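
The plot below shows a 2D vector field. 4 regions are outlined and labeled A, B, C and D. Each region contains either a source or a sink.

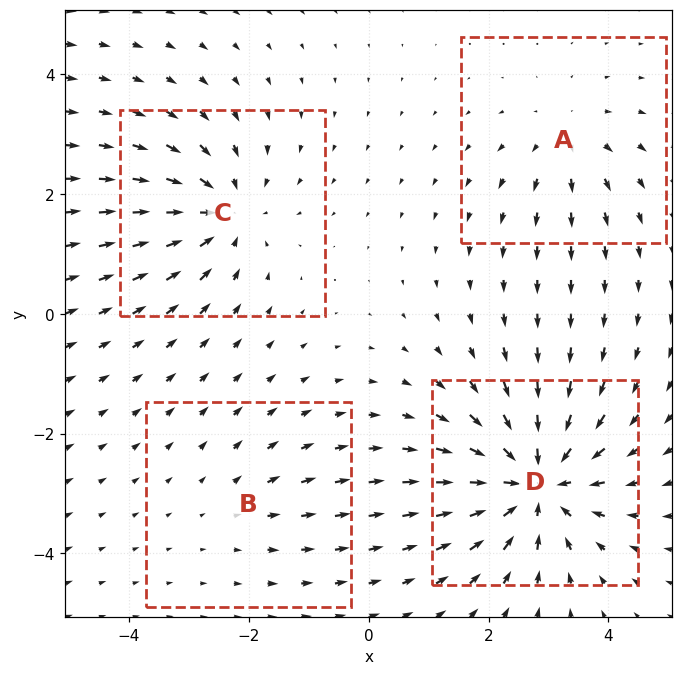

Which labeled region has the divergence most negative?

D

Divergence at each region's feature centre — A: about +3, B: about +2, C: about -5, D: about -8. Region D is most negative.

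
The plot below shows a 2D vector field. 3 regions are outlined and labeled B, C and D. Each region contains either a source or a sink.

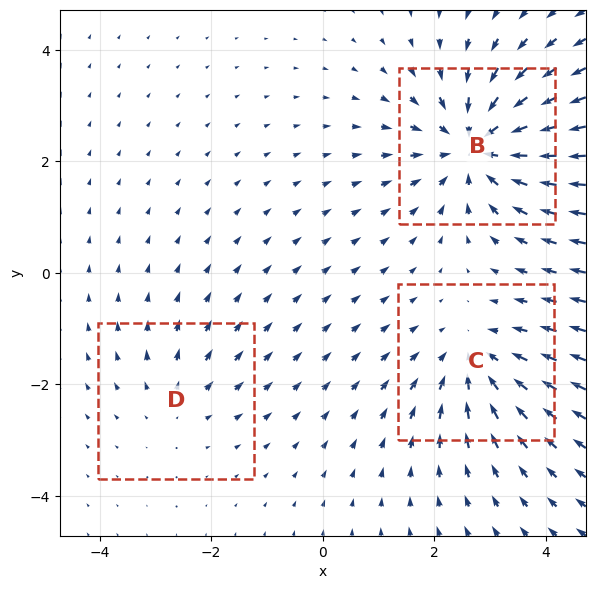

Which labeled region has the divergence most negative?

Divergence at each region's feature centre — B: about -4, C: about -3, D: about +2. Region B is most negative.

B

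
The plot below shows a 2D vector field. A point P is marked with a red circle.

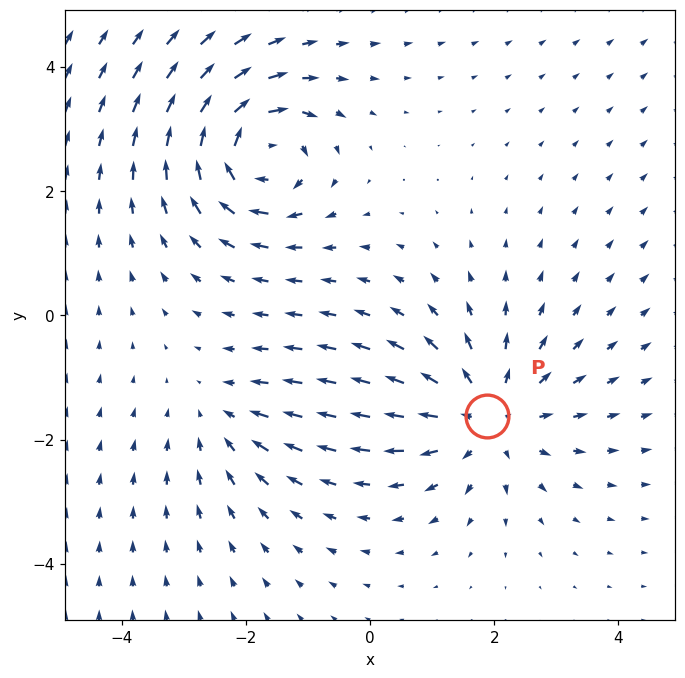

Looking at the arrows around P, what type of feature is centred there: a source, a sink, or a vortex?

At P (1.9, -1.6) the arrows spread outward. Divergence about +4, curl ≈0 — positive divergence with near-zero curl is a source.

source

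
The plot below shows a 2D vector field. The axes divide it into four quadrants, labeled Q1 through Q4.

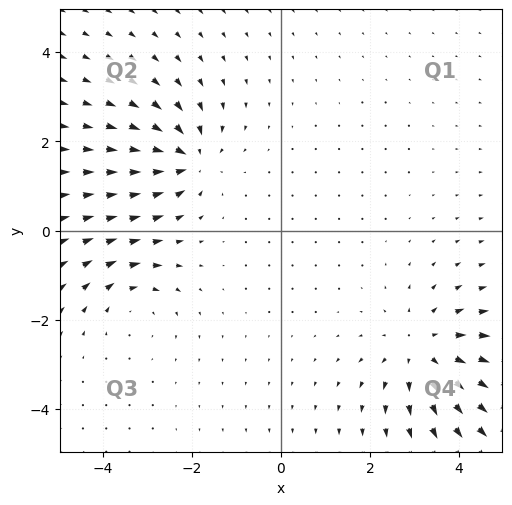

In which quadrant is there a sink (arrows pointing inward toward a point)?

Q2

The sink sits at approximately (-2.1, 1.6), which lies in quadrant Q2. The divergence there is about -5, negative as expected for a sink.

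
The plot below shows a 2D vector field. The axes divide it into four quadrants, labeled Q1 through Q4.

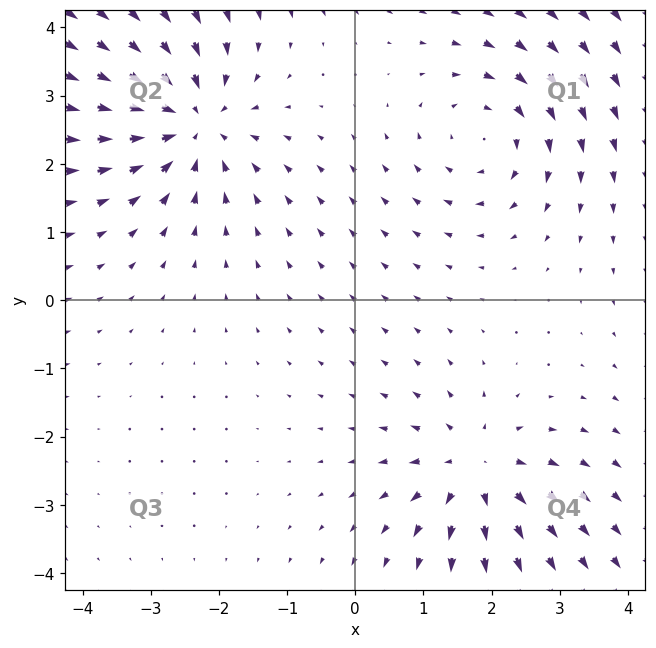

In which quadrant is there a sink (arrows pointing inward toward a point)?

The sink sits at approximately (-2.4, 2.6), which lies in quadrant Q2. The divergence there is about -4, negative as expected for a sink.

Q2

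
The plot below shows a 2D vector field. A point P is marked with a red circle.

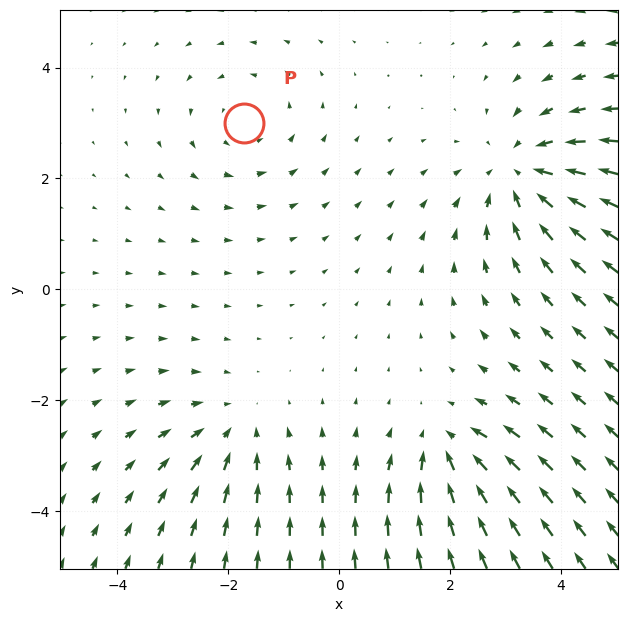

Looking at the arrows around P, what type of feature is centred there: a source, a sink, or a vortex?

vortex

At P (-1.7, 3.0) the arrows circulate counterclockwise. Divergence ≈0, curl about +2 — near-zero divergence with nonzero curl is a vortex.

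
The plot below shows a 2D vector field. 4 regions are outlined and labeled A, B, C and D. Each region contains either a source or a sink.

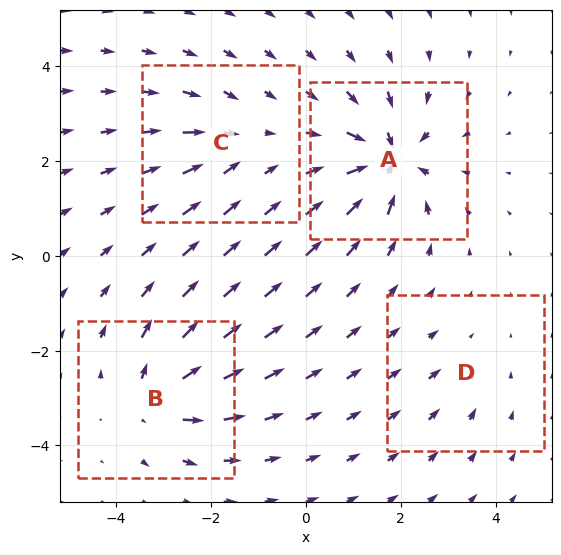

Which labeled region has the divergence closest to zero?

Divergence at each region's feature centre — A: about -8, B: about +6, C: about -4, D: about -2. Region D is closest to zero.

D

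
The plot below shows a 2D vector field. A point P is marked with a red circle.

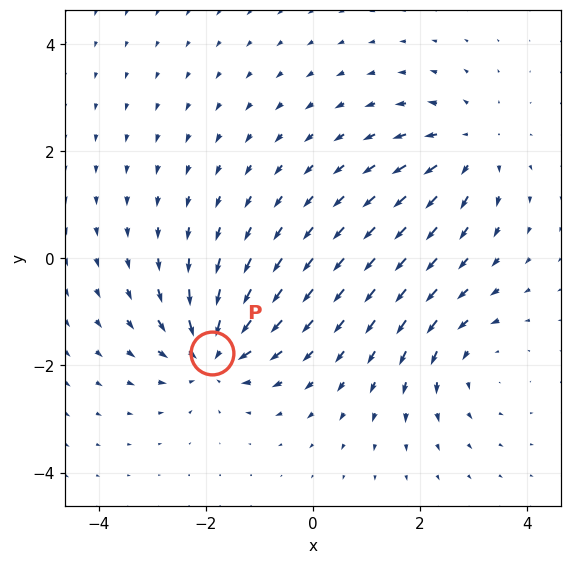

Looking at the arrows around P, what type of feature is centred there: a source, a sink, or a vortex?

sink

At P (-1.9, -1.8) the arrows converge inward. Divergence about -5, curl ≈0 — negative divergence with near-zero curl is a sink.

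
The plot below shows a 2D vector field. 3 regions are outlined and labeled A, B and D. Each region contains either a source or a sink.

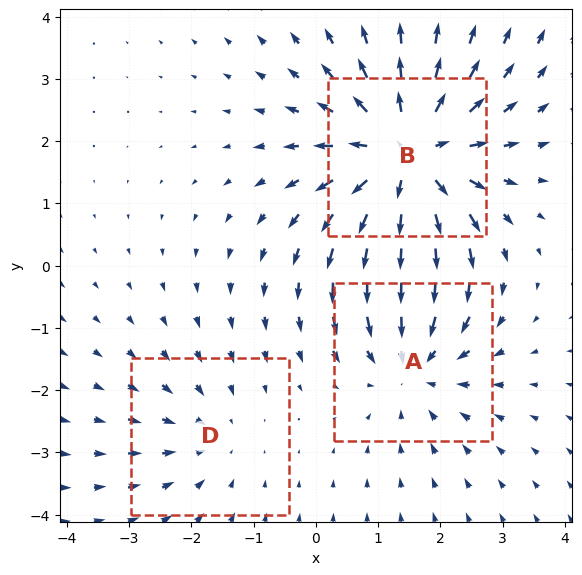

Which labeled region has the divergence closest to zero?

Divergence at each region's feature centre — A: about -3, B: about +4, D: about -2. Region D is closest to zero.

D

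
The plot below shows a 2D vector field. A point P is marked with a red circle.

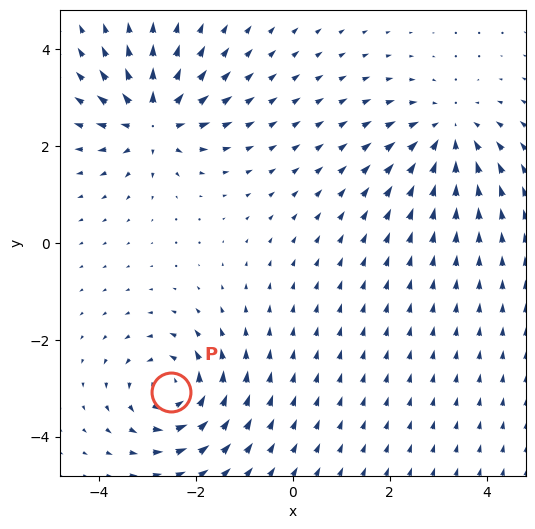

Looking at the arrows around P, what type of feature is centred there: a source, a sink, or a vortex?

vortex

At P (-2.5, -3.1) the arrows circulate counterclockwise. Divergence ≈0, curl about +6 — near-zero divergence with nonzero curl is a vortex.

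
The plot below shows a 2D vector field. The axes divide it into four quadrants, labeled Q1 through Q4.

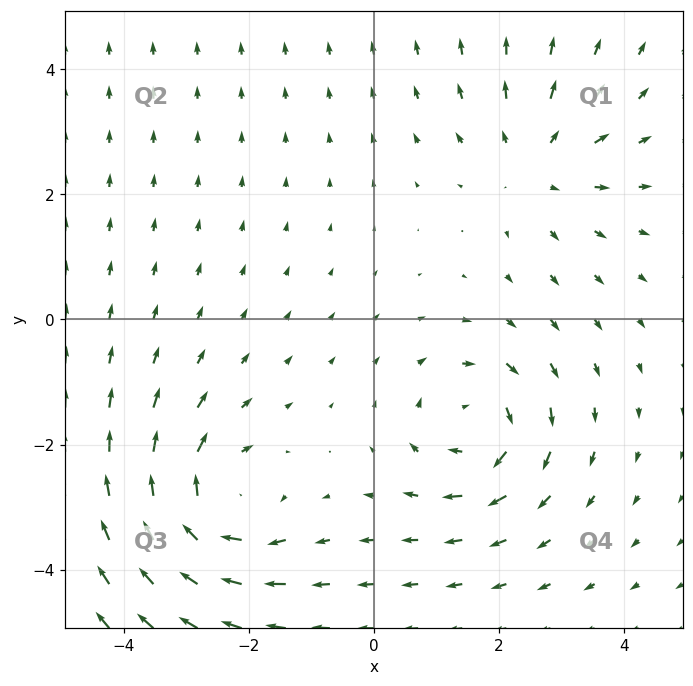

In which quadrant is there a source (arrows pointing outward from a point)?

Q1

The source sits at approximately (2.6, 2.5), which lies in quadrant Q1. The divergence there is about +3, positive as expected for a source.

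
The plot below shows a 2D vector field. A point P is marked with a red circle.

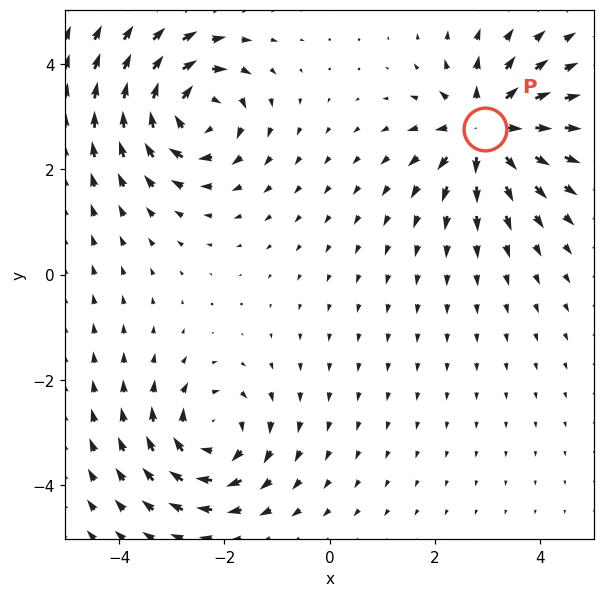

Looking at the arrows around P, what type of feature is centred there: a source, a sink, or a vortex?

source

At P (3.0, 2.8) the arrows spread outward. Divergence about +5, curl ≈0 — positive divergence with near-zero curl is a source.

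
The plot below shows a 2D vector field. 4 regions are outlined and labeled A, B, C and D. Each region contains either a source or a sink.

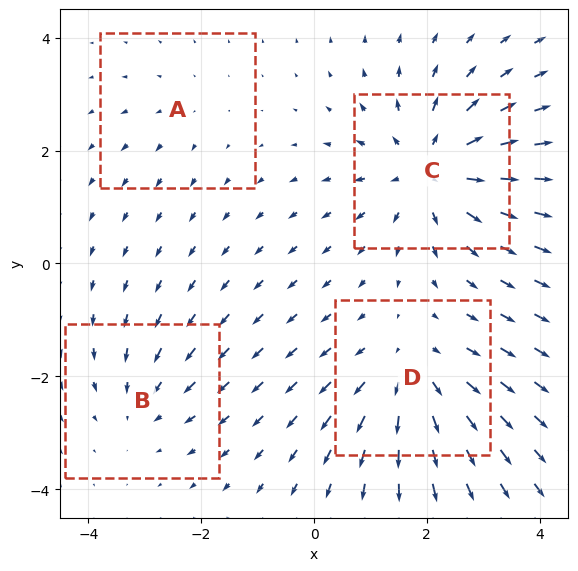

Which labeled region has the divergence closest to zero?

Divergence at each region's feature centre — A: about +2, B: about -3, C: about +6, D: about +4. Region A is closest to zero.

A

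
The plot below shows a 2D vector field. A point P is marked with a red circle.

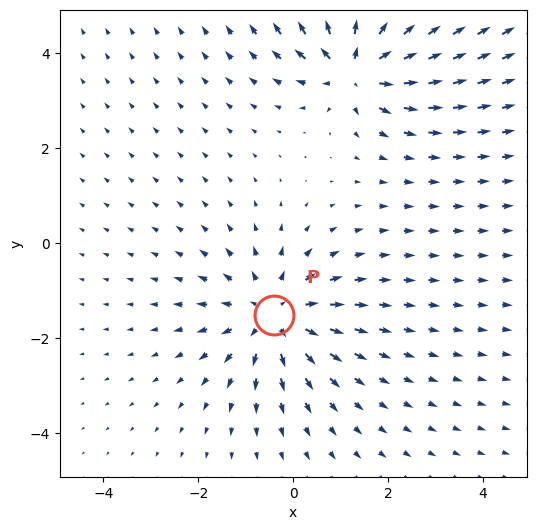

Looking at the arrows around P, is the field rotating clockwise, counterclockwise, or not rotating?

not rotating

Near P at (-0.4, -1.5) the arrows show no circulation. The curl there is ≈0.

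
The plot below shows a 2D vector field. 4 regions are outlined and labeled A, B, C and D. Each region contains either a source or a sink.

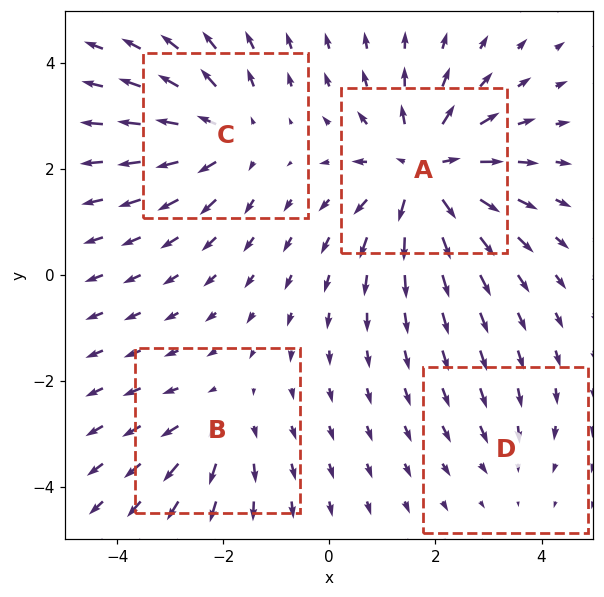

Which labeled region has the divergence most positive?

Divergence at each region's feature centre — A: about +7, B: about +3, C: about +5, D: about -2. Region A is most positive.

A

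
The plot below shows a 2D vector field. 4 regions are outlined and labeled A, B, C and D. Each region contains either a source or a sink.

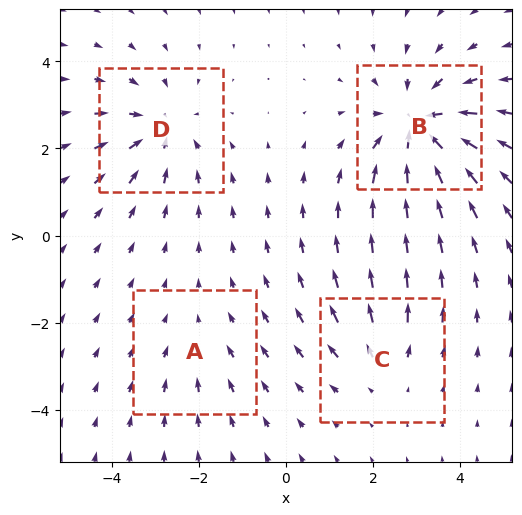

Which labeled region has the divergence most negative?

B

Divergence at each region's feature centre — A: about -2, B: about -6, C: about +3, D: about -4. Region B is most negative.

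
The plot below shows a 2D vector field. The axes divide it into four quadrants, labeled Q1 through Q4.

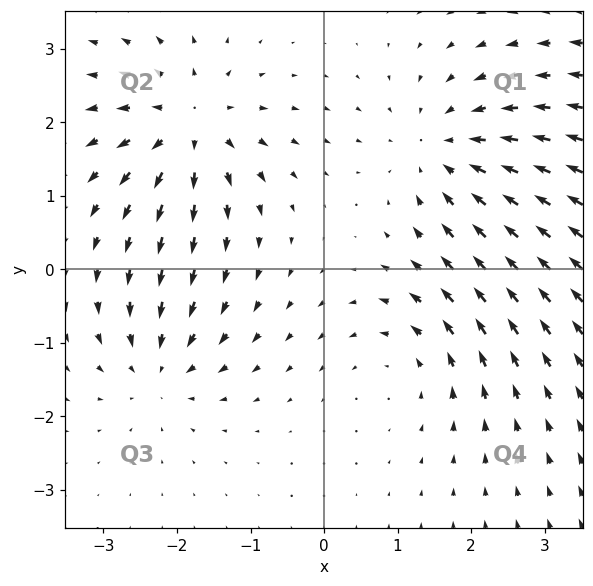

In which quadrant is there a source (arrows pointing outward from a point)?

The source sits at approximately (-1.8, 2.0), which lies in quadrant Q2. The divergence there is about +6, positive as expected for a source.

Q2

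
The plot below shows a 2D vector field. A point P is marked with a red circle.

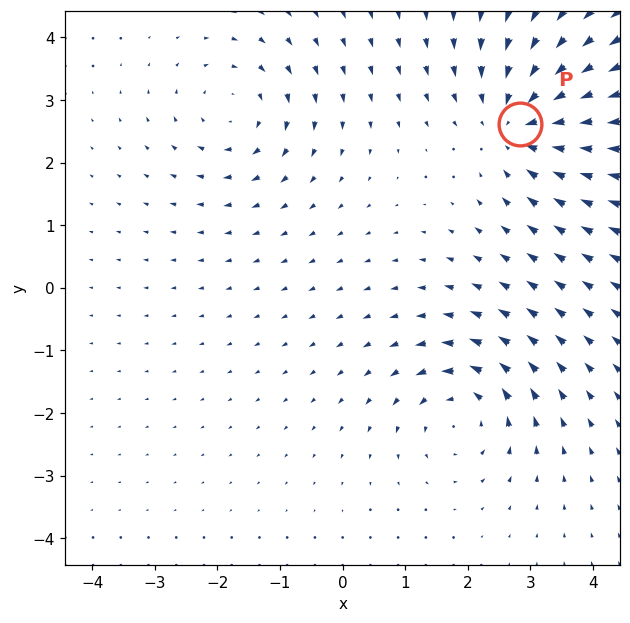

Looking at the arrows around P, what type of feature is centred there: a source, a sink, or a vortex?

sink

At P (2.8, 2.6) the arrows converge inward. Divergence about -4, curl ≈0 — negative divergence with near-zero curl is a sink.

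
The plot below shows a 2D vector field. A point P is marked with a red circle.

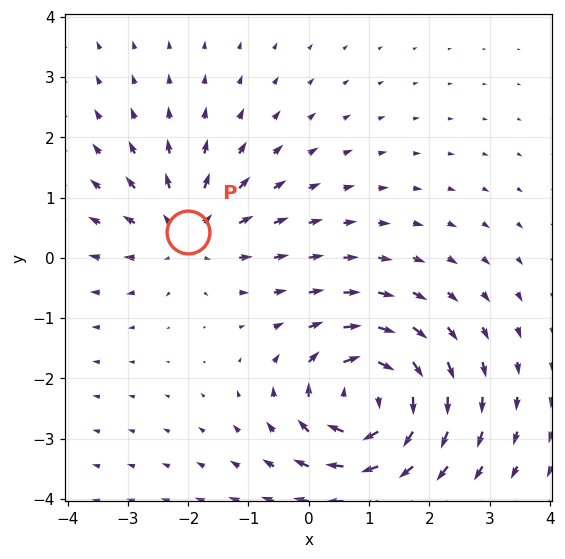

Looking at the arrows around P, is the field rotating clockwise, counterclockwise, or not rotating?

Near P at (-2.0, 0.4) the arrows show no circulation. The curl there is ≈0.

not rotating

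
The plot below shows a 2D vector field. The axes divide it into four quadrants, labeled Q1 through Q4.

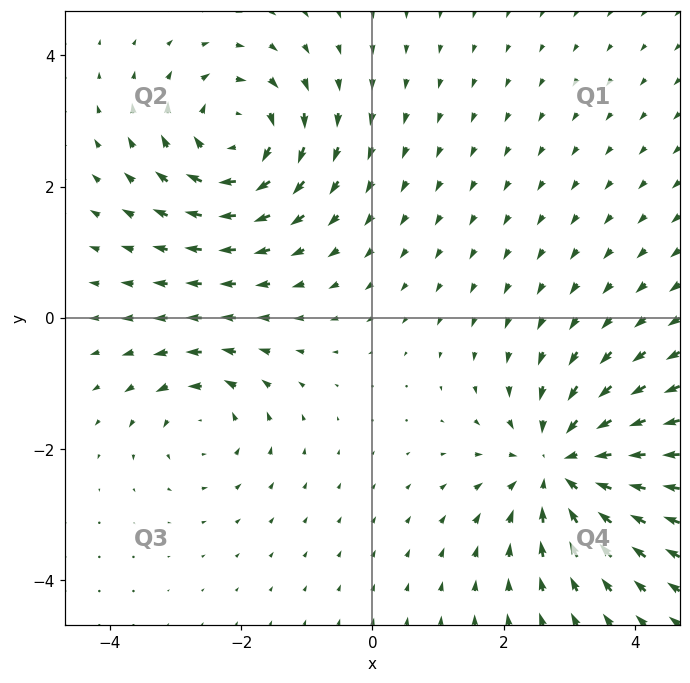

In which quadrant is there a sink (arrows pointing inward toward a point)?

Q4

The sink sits at approximately (2.9, -2.3), which lies in quadrant Q4. The divergence there is about -5, negative as expected for a sink.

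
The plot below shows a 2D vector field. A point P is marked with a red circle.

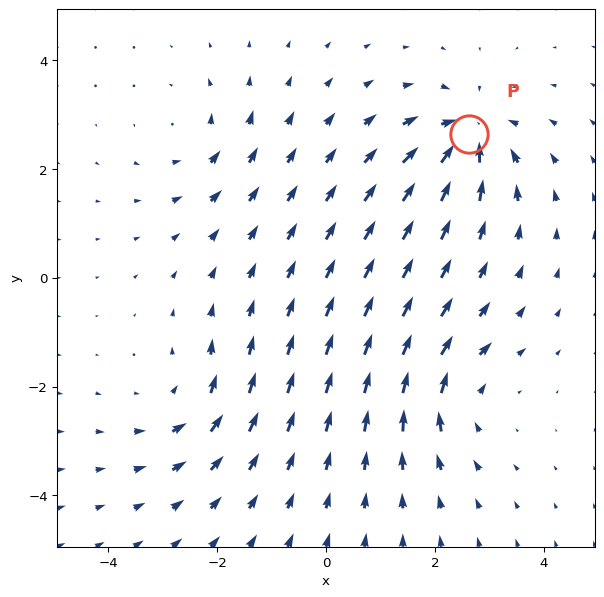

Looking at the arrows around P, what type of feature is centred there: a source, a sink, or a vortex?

At P (2.6, 2.6) the arrows converge inward. Divergence about -6, curl ≈0 — negative divergence with near-zero curl is a sink.

sink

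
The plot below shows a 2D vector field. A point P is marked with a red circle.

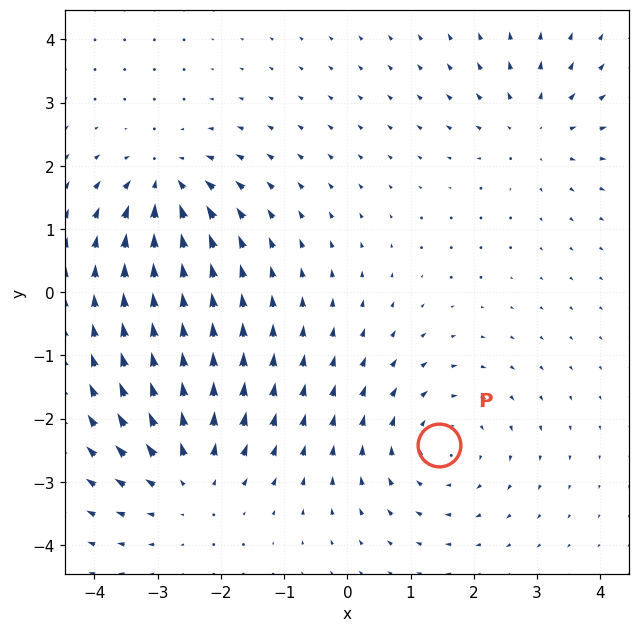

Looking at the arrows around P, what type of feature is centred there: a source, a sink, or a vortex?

vortex

At P (1.4, -2.4) the arrows circulate clockwise. Divergence ≈0, curl about -3 — near-zero divergence with nonzero curl is a vortex.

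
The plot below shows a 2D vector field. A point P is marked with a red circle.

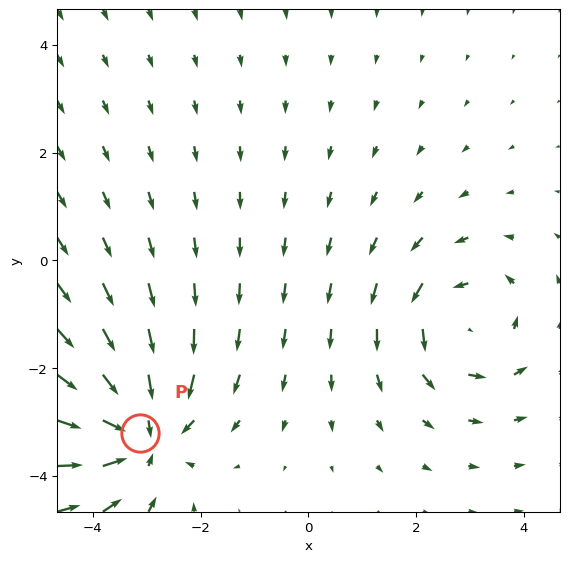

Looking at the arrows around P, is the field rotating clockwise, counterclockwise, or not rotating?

not rotating

Near P at (-3.1, -3.2) the arrows show no circulation. The curl there is ≈0.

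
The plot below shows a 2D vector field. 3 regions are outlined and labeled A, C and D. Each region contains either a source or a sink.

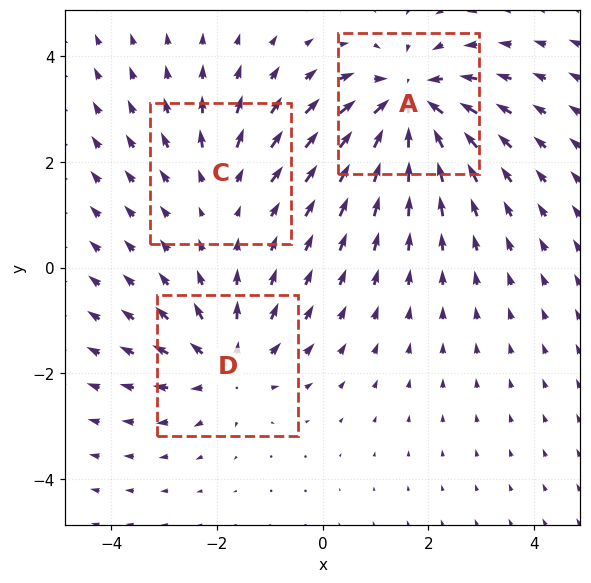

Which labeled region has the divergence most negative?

Divergence at each region's feature centre — A: about -5, C: about +2, D: about +4. Region A is most negative.

A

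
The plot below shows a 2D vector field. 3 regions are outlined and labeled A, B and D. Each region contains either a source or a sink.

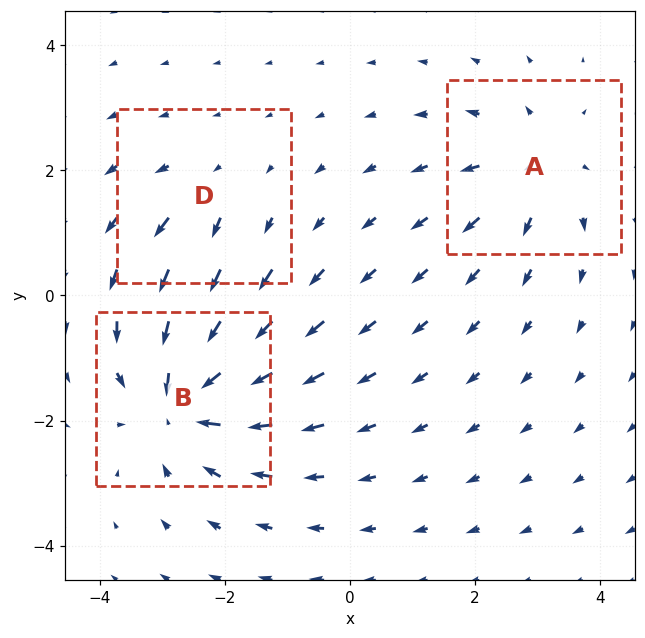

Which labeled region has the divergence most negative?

Divergence at each region's feature centre — A: about +3, B: about -5, D: about +2. Region B is most negative.

B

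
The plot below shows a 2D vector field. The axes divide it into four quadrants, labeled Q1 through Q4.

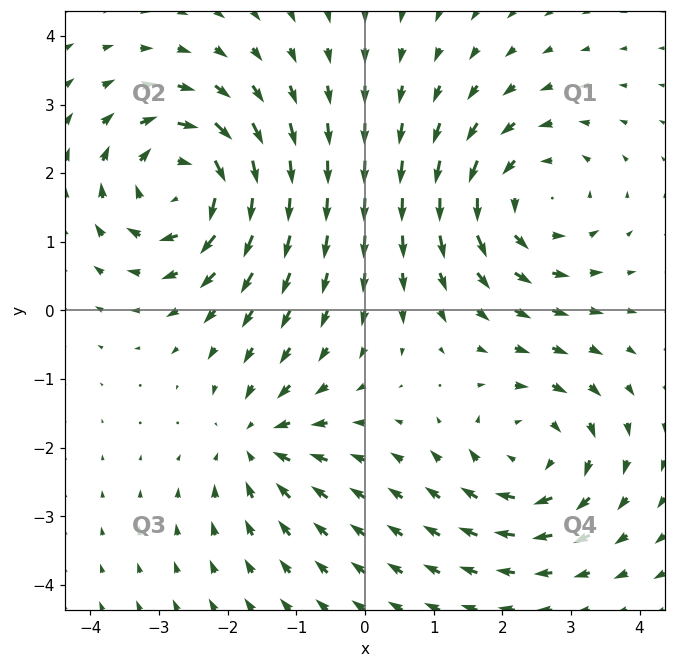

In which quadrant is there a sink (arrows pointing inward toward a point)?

The sink sits at approximately (-1.6, -1.9), which lies in quadrant Q3. The divergence there is about -4, negative as expected for a sink.

Q3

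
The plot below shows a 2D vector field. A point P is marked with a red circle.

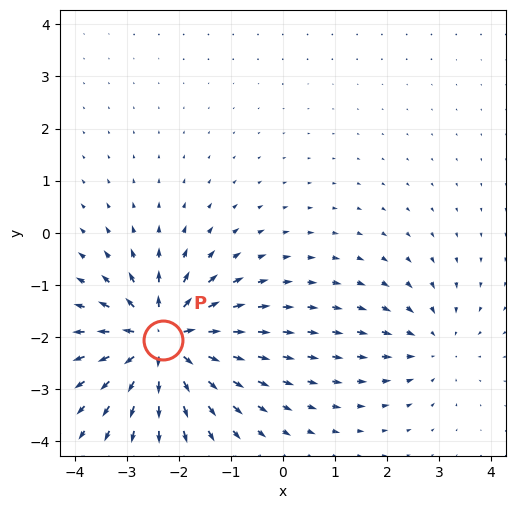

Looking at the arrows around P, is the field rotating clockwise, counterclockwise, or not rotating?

not rotating

Near P at (-2.3, -2.1) the arrows show no circulation. The curl there is ≈0.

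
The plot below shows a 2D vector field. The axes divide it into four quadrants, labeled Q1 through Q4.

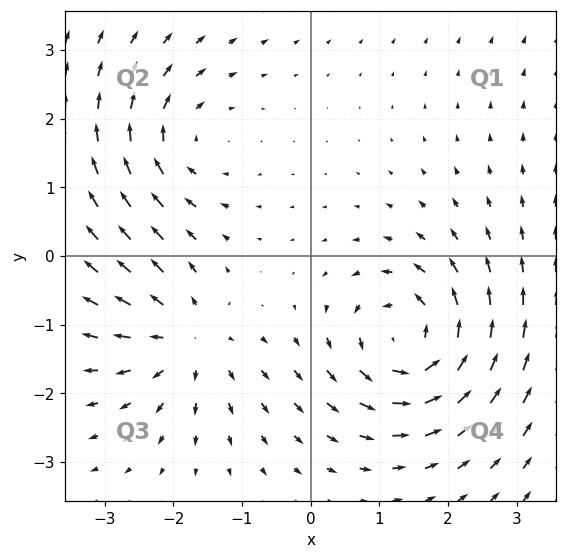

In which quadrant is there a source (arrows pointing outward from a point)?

The source sits at approximately (-1.8, -1.2), which lies in quadrant Q3. The divergence there is about +4, positive as expected for a source.

Q3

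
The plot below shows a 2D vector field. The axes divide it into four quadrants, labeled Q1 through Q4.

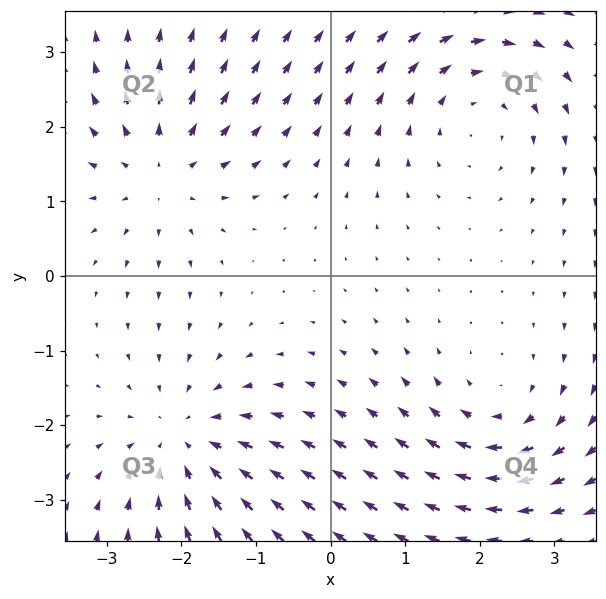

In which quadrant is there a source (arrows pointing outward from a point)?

Q2

The source sits at approximately (-2.3, 1.4), which lies in quadrant Q2. The divergence there is about +4, positive as expected for a source.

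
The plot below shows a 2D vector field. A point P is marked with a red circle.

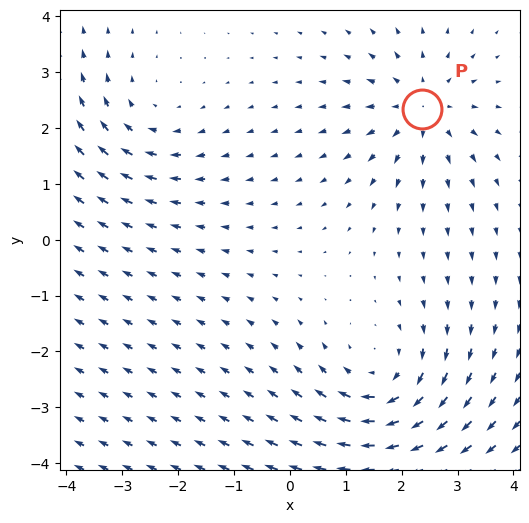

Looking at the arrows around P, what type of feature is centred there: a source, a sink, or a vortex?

source

At P (2.4, 2.3) the arrows spread outward. Divergence about +3, curl ≈0 — positive divergence with near-zero curl is a source.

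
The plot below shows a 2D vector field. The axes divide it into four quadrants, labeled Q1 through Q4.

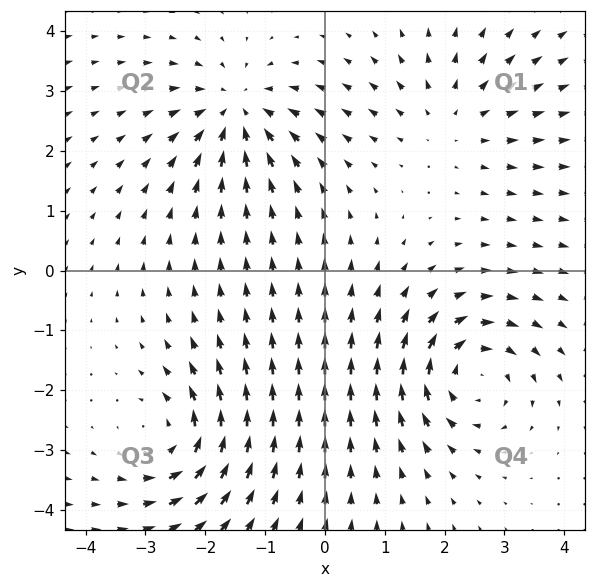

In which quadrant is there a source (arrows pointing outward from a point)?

Q1

The source sits at approximately (2.1, 2.5), which lies in quadrant Q1. The divergence there is about +3, positive as expected for a source.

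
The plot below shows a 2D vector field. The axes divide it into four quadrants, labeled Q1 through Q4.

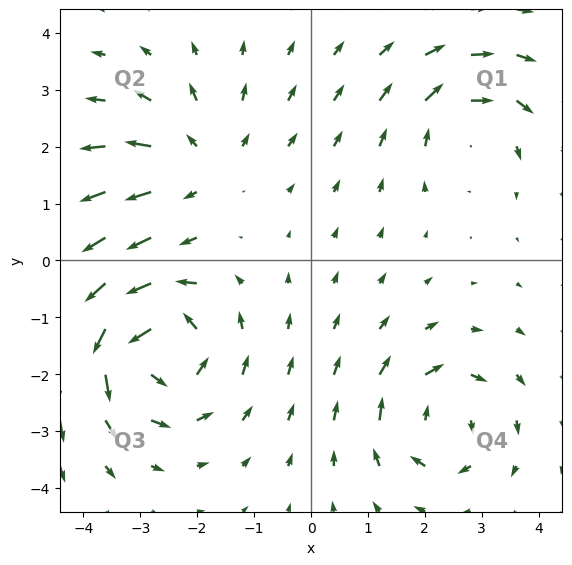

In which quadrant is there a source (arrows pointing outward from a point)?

The source sits at approximately (-2.0, 1.7), which lies in quadrant Q2. The divergence there is about +3, positive as expected for a source.

Q2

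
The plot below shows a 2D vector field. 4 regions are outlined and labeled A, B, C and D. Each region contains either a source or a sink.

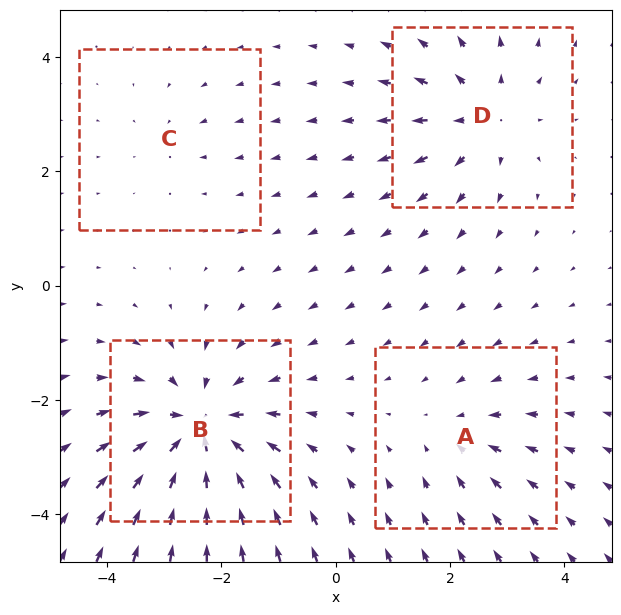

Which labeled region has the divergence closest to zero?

Divergence at each region's feature centre — A: about -3, B: about -7, C: about -2, D: about +4. Region C is closest to zero.

C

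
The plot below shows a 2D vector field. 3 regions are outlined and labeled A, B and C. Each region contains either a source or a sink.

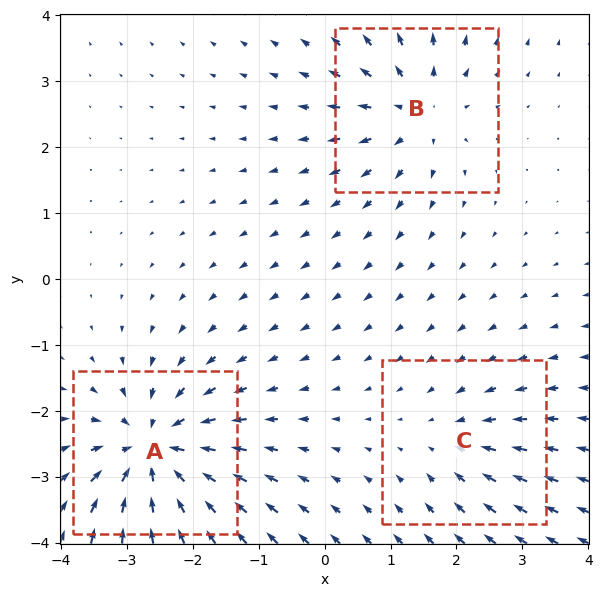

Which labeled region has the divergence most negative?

Divergence at each region's feature centre — A: about -6, B: about +4, C: about -2. Region A is most negative.

A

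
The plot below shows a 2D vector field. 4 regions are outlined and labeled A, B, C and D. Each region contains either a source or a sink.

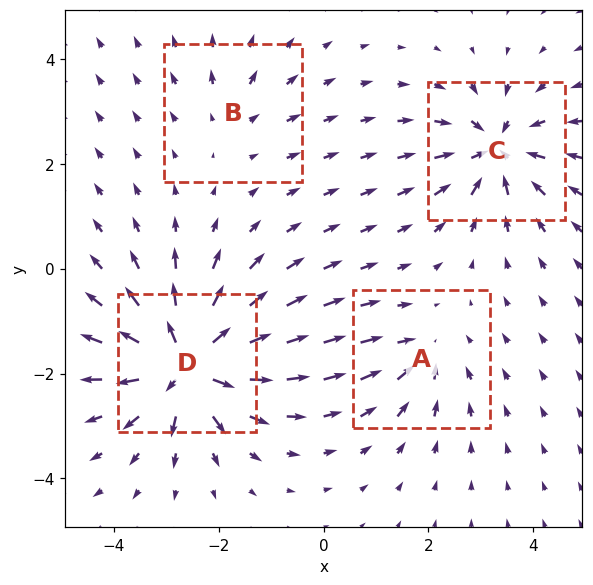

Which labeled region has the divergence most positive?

D

Divergence at each region's feature centre — A: about -4, B: about +3, C: about -6, D: about +9. Region D is most positive.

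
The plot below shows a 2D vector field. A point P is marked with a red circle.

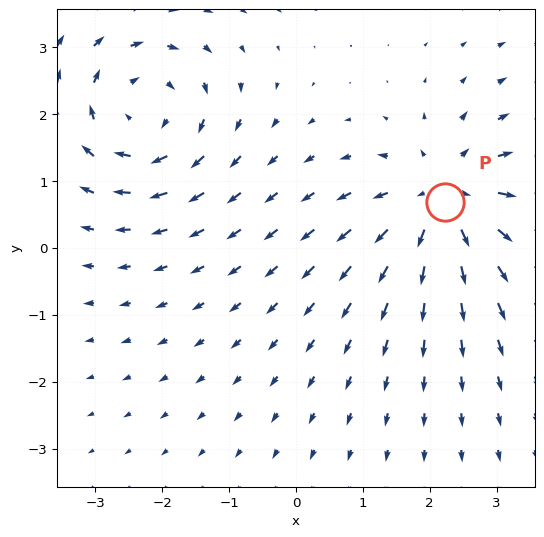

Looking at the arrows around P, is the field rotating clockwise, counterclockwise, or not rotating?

not rotating

Near P at (2.2, 0.7) the arrows show no circulation. The curl there is ≈0.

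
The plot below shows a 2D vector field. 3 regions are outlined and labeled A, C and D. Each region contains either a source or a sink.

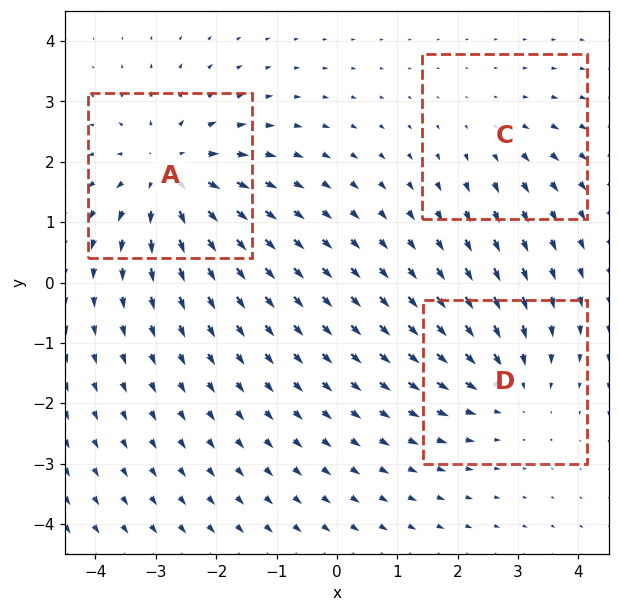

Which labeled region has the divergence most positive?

A

Divergence at each region's feature centre — A: about +4, C: about +2, D: about -3. Region A is most positive.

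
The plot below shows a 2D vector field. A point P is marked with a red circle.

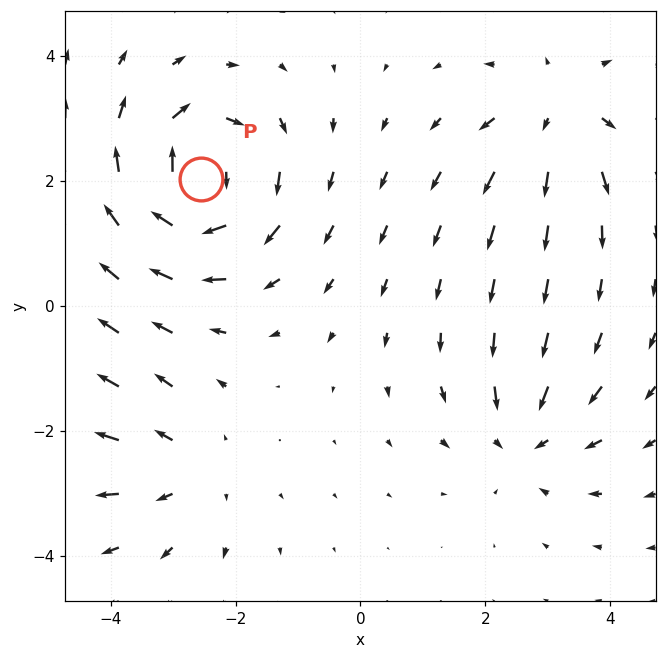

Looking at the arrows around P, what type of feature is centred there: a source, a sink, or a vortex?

vortex

At P (-2.6, 2.0) the arrows circulate clockwise. Divergence ≈0, curl about -6 — near-zero divergence with nonzero curl is a vortex.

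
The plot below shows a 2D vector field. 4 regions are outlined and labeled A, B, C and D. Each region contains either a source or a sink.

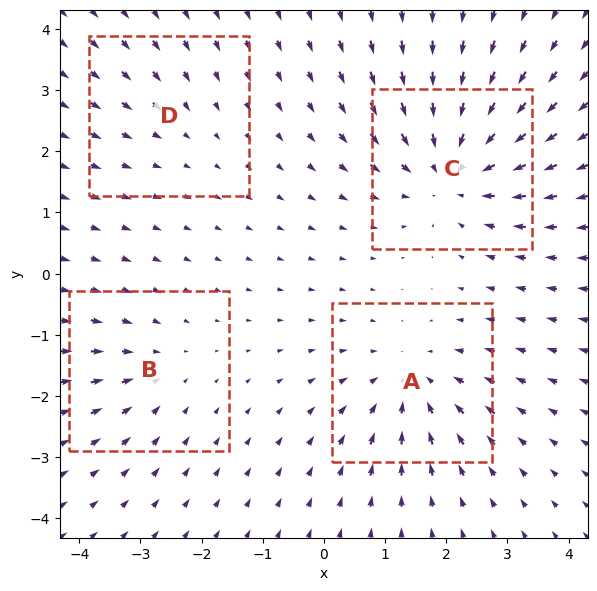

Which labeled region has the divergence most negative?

C

Divergence at each region's feature centre — A: about -5, B: about -3, C: about -7, D: about -2. Region C is most negative.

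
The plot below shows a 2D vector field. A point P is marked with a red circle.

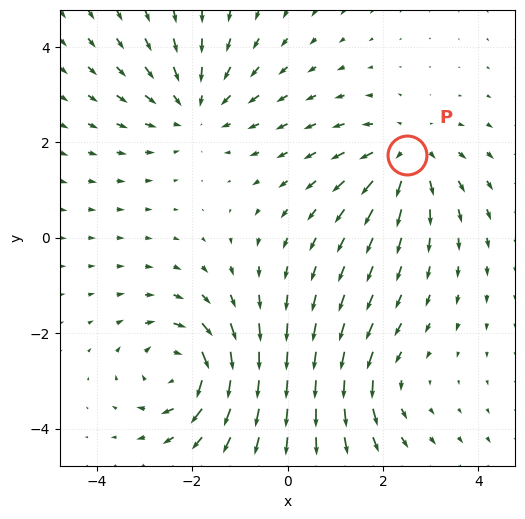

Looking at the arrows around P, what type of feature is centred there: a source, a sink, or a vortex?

source

At P (2.5, 1.7) the arrows spread outward. Divergence about +4, curl ≈0 — positive divergence with near-zero curl is a source.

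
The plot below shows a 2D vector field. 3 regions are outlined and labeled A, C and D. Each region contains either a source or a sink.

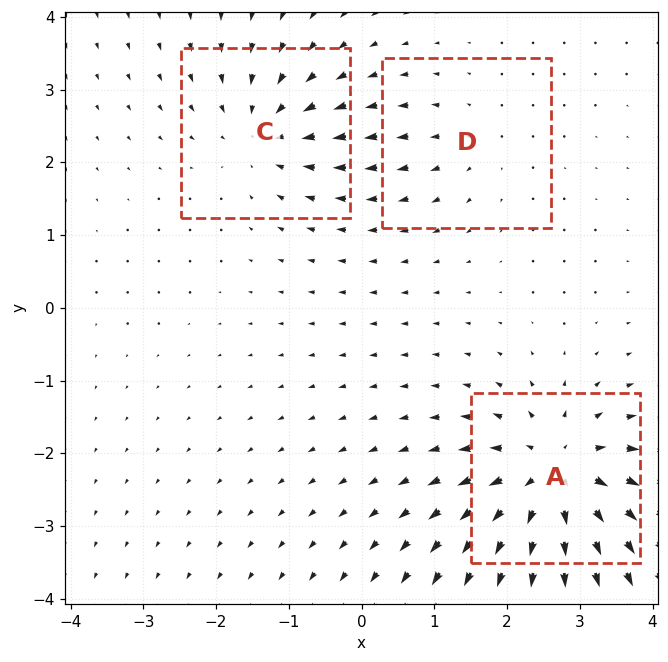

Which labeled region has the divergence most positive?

A

Divergence at each region's feature centre — A: about +6, C: about -4, D: about +2. Region A is most positive.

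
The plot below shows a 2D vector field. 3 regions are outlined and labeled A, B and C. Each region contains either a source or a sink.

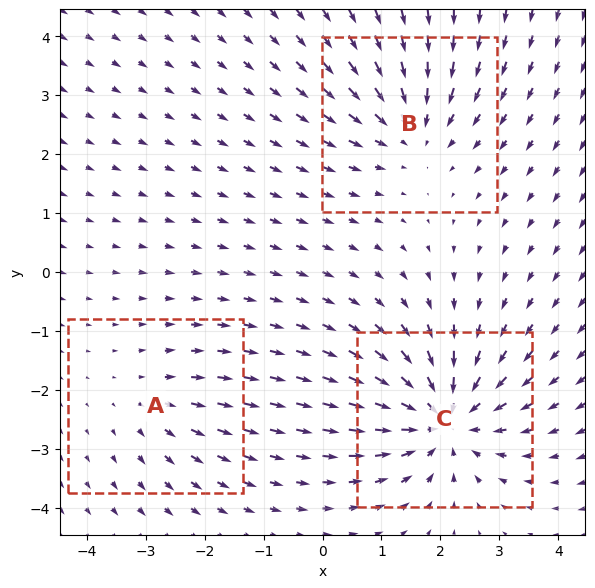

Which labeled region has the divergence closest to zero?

A

Divergence at each region's feature centre — A: about +2, B: about -4, C: about -5. Region A is closest to zero.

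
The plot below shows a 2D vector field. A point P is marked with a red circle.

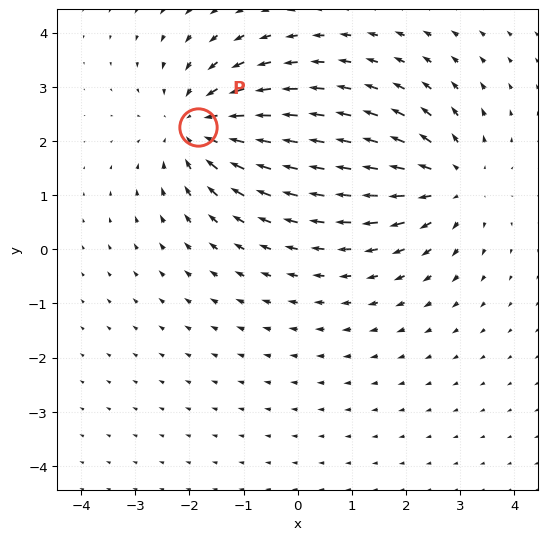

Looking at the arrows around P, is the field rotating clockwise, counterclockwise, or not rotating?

Near P at (-1.8, 2.3) the arrows show no circulation. The curl there is ≈0.

not rotating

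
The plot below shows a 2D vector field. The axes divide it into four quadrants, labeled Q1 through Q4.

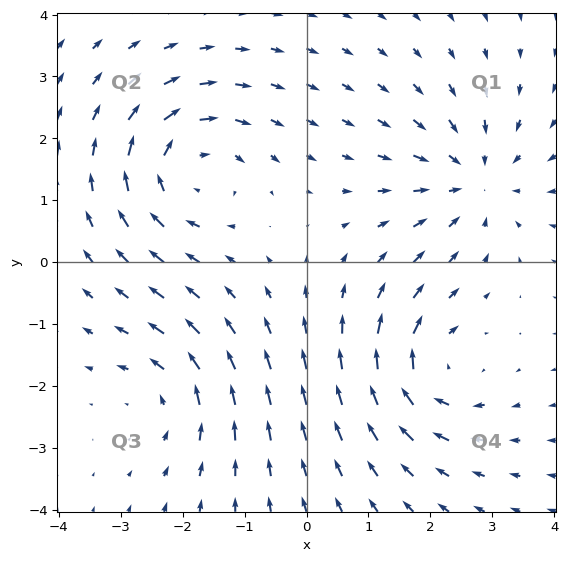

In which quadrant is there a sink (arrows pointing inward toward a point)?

Q1

The sink sits at approximately (2.7, 1.3), which lies in quadrant Q1. The divergence there is about -4, negative as expected for a sink.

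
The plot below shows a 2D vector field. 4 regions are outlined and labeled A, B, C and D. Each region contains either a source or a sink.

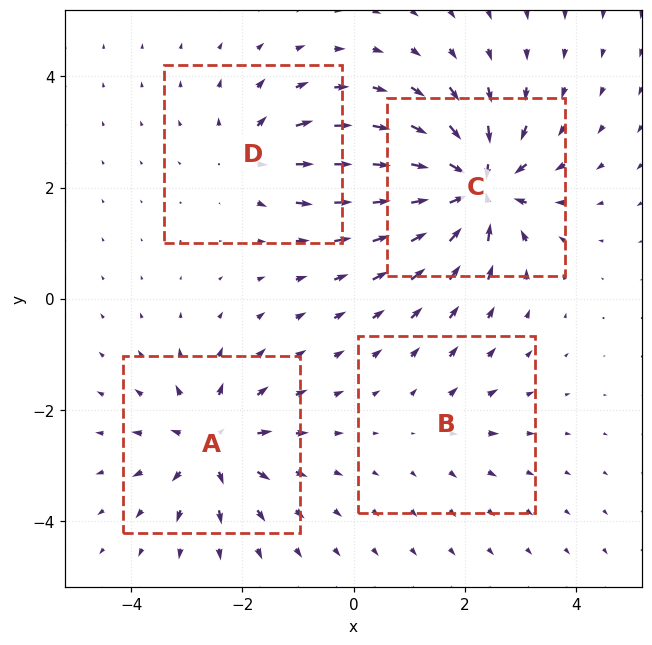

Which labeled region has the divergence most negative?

C

Divergence at each region's feature centre — A: about +6, B: about +2, C: about -9, D: about +4. Region C is most negative.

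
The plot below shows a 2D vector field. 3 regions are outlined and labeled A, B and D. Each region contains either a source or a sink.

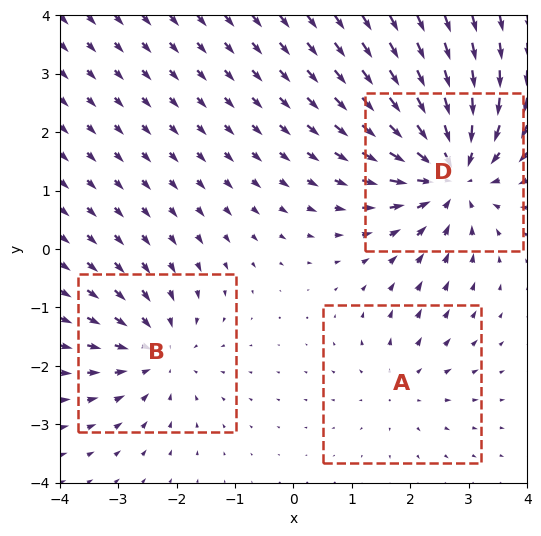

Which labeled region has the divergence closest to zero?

Divergence at each region's feature centre — A: about +2, B: about -3, D: about -5. Region A is closest to zero.

A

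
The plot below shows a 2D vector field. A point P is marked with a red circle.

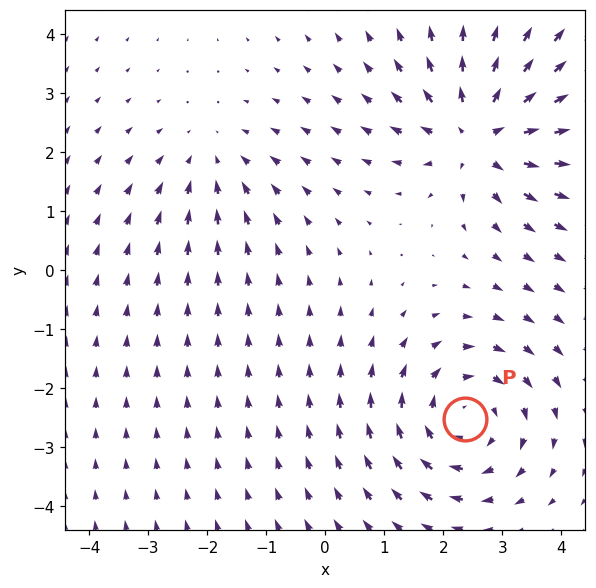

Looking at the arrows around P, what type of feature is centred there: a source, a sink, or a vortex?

vortex

At P (2.4, -2.5) the arrows circulate clockwise. Divergence ≈0, curl about -4 — near-zero divergence with nonzero curl is a vortex.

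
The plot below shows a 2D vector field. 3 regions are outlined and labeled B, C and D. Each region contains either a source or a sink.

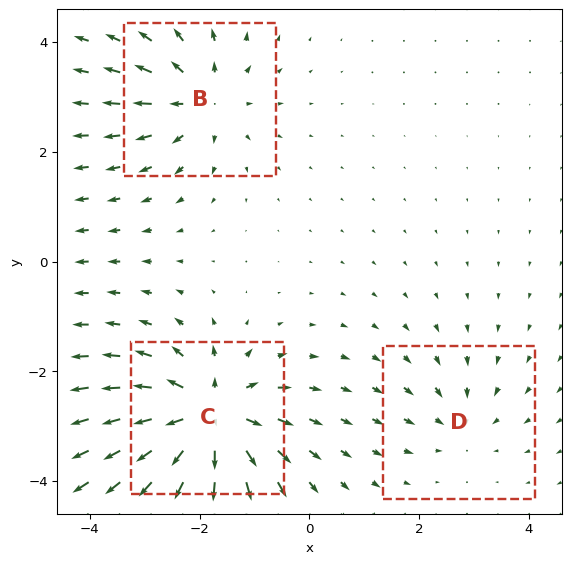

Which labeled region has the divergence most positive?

Divergence at each region's feature centre — B: about +4, C: about +6, D: about -2. Region C is most positive.

C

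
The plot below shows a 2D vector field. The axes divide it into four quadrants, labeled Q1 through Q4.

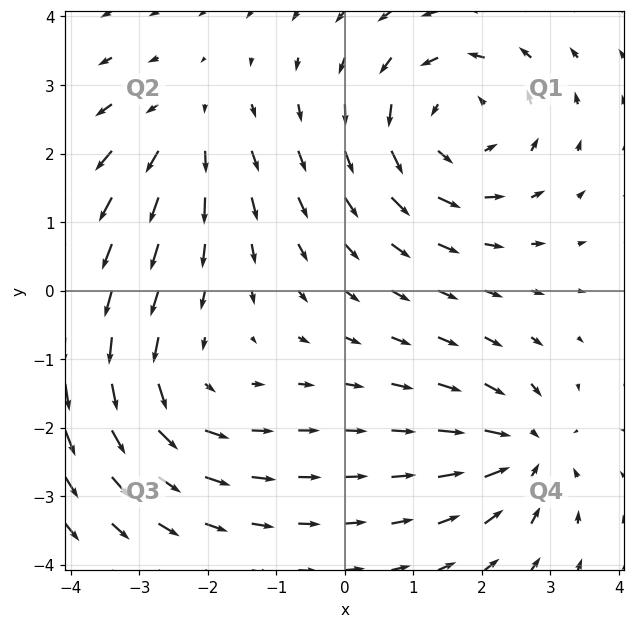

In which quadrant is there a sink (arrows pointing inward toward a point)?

Q4

The sink sits at approximately (2.6, -2.3), which lies in quadrant Q4. The divergence there is about -4, negative as expected for a sink.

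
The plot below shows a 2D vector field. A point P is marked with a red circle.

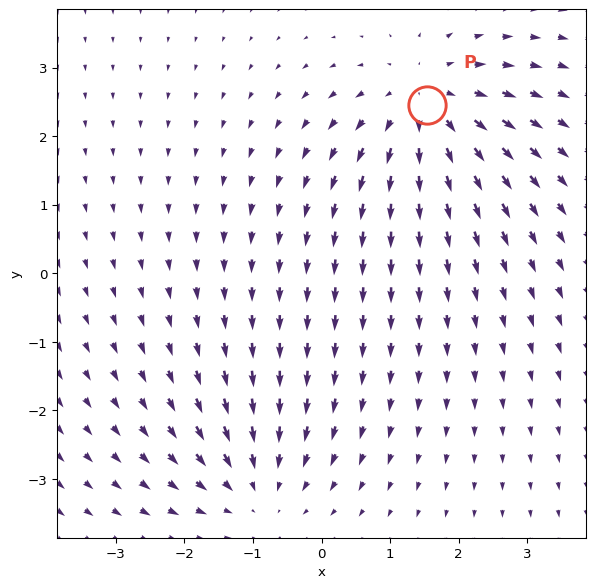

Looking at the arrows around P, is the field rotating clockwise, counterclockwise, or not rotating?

not rotating

Near P at (1.5, 2.5) the arrows show no circulation. The curl there is ≈0.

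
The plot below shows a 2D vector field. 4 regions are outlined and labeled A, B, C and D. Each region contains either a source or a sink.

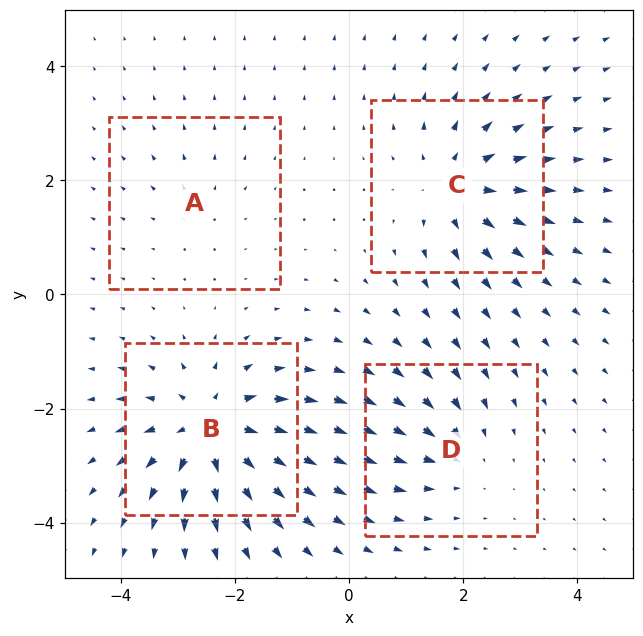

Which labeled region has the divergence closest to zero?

A

Divergence at each region's feature centre — A: about +2, B: about +8, C: about +6, D: about -4. Region A is closest to zero.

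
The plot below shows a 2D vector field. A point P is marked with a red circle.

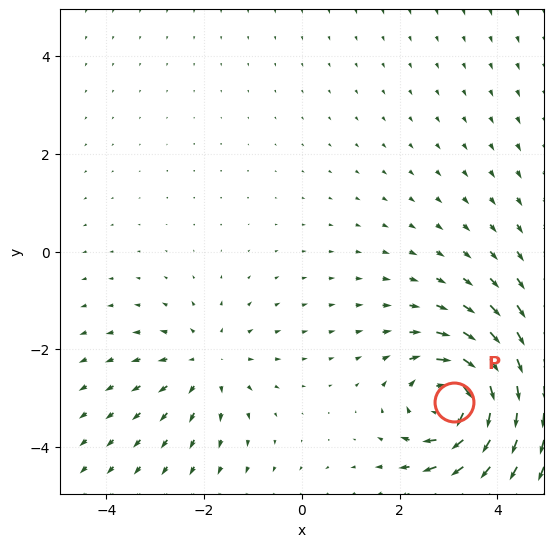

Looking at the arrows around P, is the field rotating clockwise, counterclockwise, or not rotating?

clockwise

Near P at (3.1, -3.1) the arrows circulate clockwise. The curl (z-component) there is about -5; negative curl means clockwise rotation.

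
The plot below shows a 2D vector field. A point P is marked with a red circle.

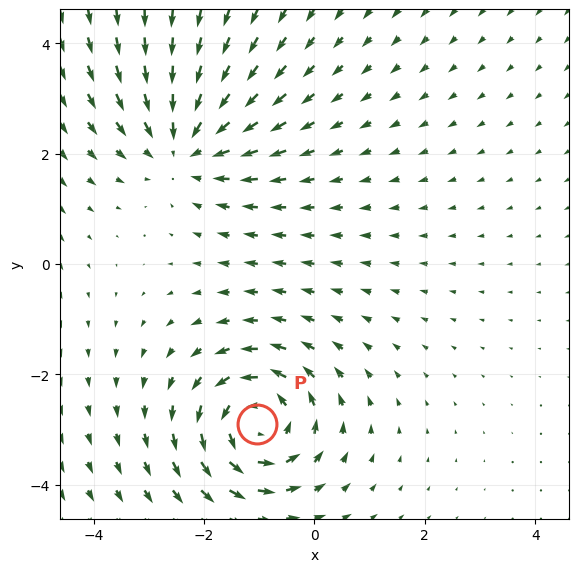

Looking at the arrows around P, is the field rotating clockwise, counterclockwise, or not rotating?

Near P at (-1.0, -2.9) the arrows circulate counterclockwise. The curl (z-component) there is about +5; positive curl means counterclockwise rotation.

counterclockwise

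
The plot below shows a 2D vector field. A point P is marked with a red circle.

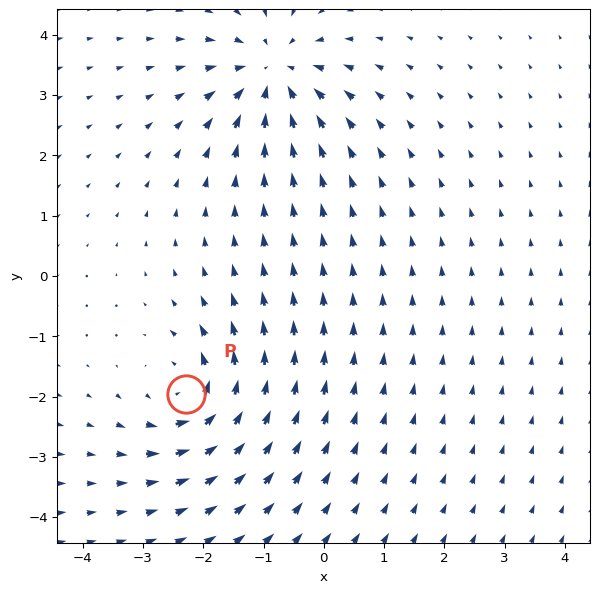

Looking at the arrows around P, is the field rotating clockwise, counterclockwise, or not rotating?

Near P at (-2.3, -2.0) the arrows circulate counterclockwise. The curl (z-component) there is about +5; positive curl means counterclockwise rotation.

counterclockwise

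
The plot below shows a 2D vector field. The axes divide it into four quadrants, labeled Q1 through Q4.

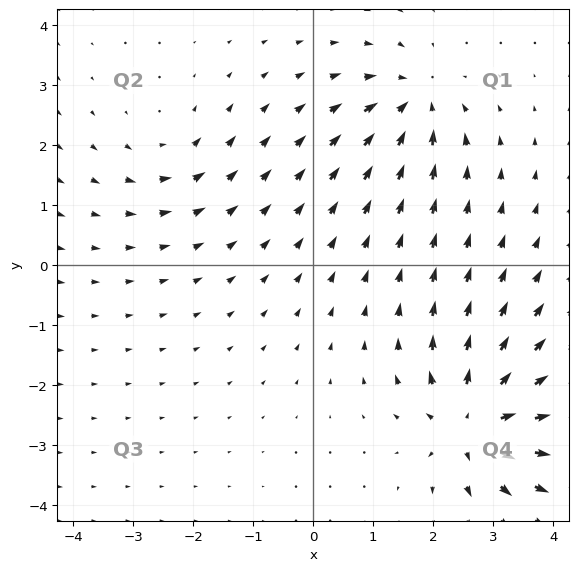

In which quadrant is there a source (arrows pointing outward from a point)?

Q4

The source sits at approximately (2.7, -2.6), which lies in quadrant Q4. The divergence there is about +7, positive as expected for a source.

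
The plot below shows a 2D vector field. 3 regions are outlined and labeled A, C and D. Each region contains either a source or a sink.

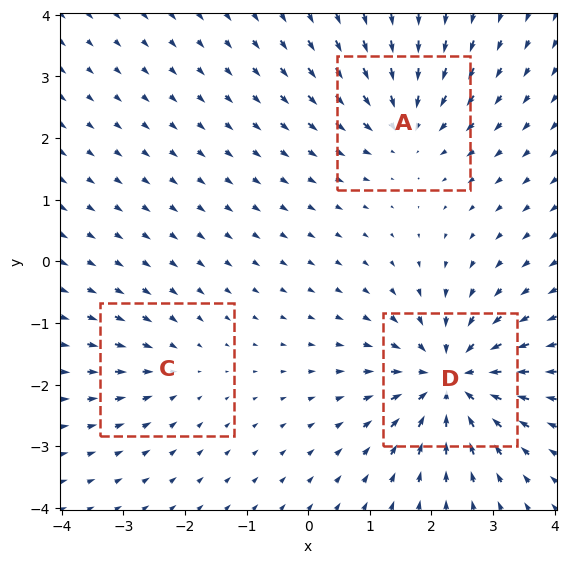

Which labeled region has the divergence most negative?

Divergence at each region's feature centre — A: about -4, C: about -2, D: about -6. Region D is most negative.

D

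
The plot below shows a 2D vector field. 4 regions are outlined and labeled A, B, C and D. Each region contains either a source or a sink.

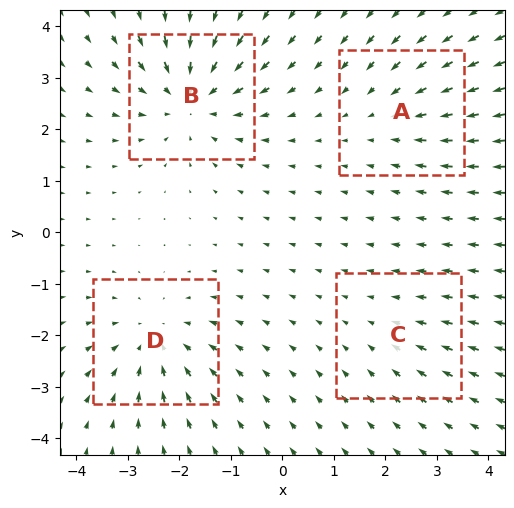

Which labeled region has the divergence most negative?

Divergence at each region's feature centre — A: about -3, B: about -6, C: about -2, D: about -4. Region B is most negative.

B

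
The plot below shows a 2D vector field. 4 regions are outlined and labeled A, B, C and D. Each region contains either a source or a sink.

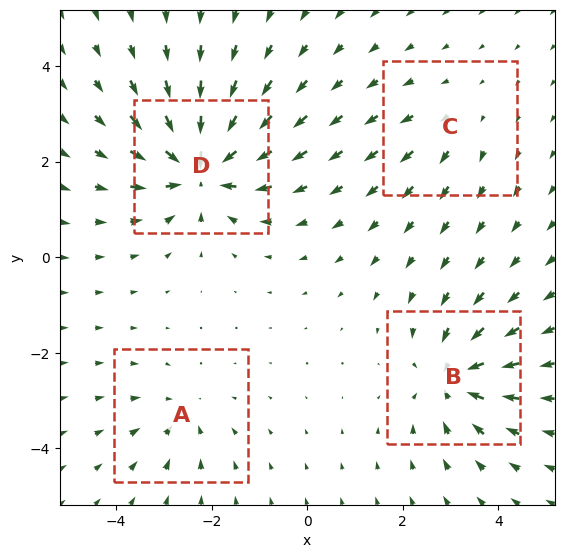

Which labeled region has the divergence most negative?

Divergence at each region's feature centre — A: about -3, B: about -6, C: about +2, D: about -8. Region D is most negative.

D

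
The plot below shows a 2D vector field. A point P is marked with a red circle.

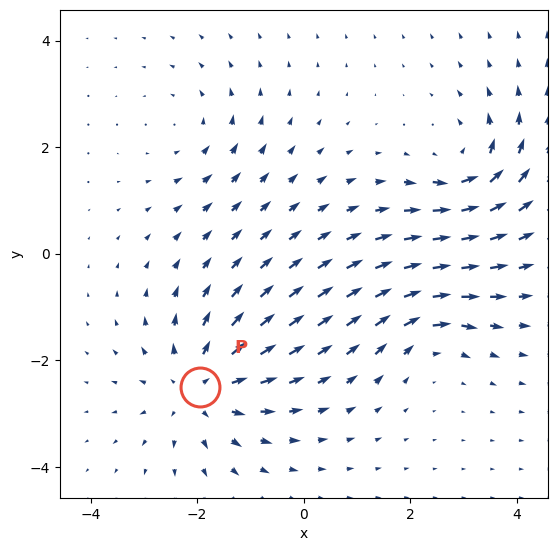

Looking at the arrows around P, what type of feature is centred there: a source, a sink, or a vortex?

source

At P (-1.9, -2.5) the arrows spread outward. Divergence about +5, curl ≈0 — positive divergence with near-zero curl is a source.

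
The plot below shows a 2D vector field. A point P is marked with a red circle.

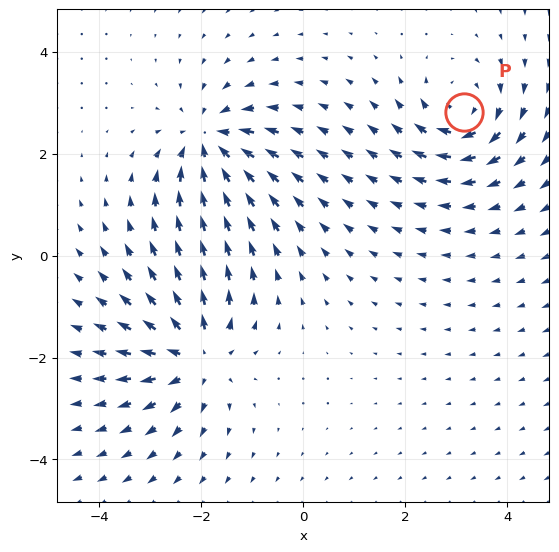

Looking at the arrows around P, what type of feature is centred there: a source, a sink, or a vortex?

vortex

At P (3.2, 2.8) the arrows circulate clockwise. Divergence ≈0, curl about -5 — near-zero divergence with nonzero curl is a vortex.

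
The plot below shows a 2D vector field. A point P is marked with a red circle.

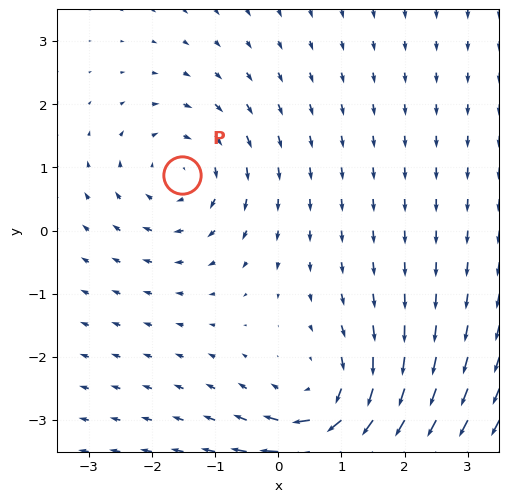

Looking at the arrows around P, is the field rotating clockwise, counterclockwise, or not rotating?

Near P at (-1.5, 0.9) the arrows circulate clockwise. The curl (z-component) there is about -3; negative curl means clockwise rotation.

clockwise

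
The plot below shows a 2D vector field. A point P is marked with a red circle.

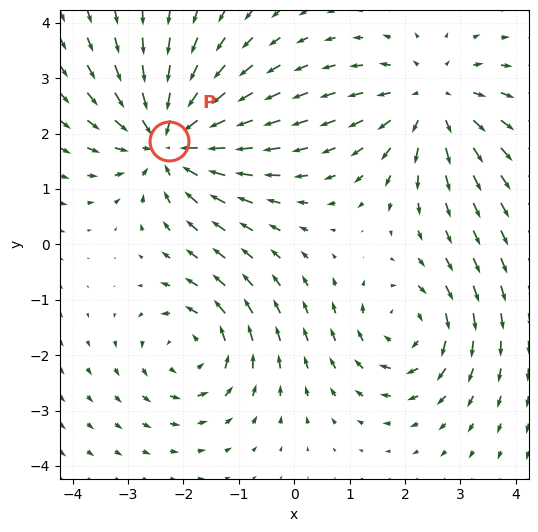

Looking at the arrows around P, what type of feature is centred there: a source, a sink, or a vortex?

sink

At P (-2.3, 1.9) the arrows converge inward. Divergence about -4, curl ≈0 — negative divergence with near-zero curl is a sink.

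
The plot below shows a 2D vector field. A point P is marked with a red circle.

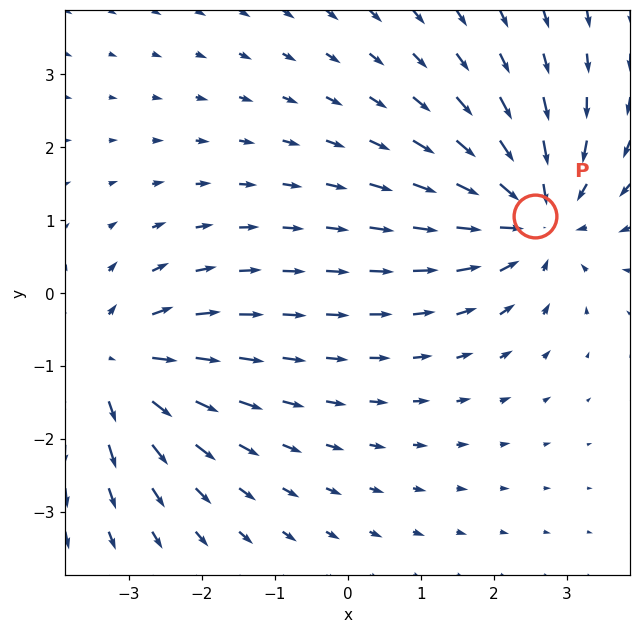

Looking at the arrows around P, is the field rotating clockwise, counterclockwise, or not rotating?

not rotating

Near P at (2.6, 1.1) the arrows show no circulation. The curl there is ≈0.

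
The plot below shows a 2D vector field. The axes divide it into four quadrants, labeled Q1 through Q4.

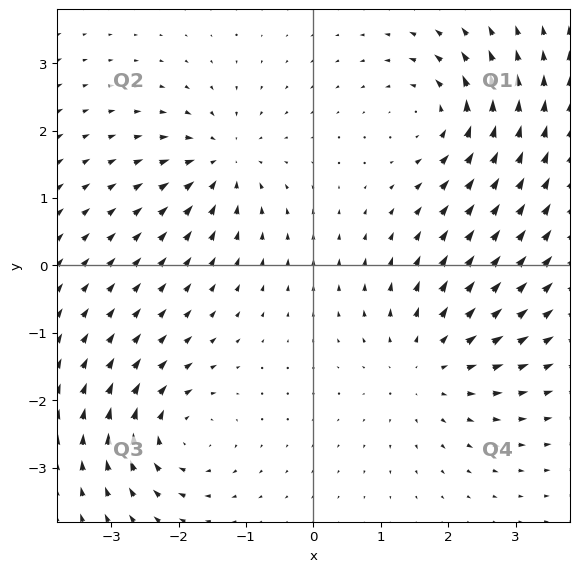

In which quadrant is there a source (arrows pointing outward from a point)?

Q4

The source sits at approximately (1.7, -1.5), which lies in quadrant Q4. The divergence there is about +4, positive as expected for a source.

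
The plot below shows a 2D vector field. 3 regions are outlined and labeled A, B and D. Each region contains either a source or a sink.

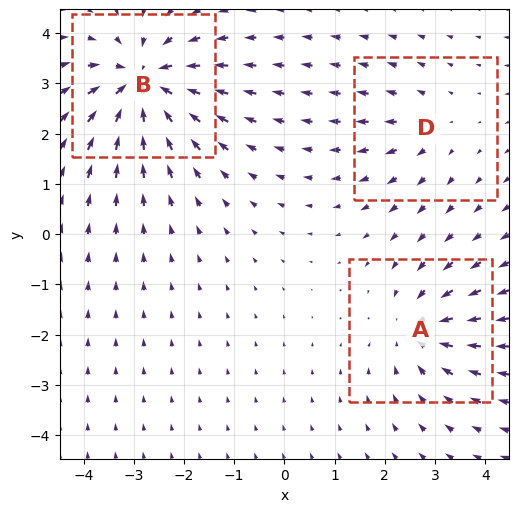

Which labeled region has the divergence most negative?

Divergence at each region's feature centre — A: about -4, B: about -6, D: about +2. Region B is most negative.

B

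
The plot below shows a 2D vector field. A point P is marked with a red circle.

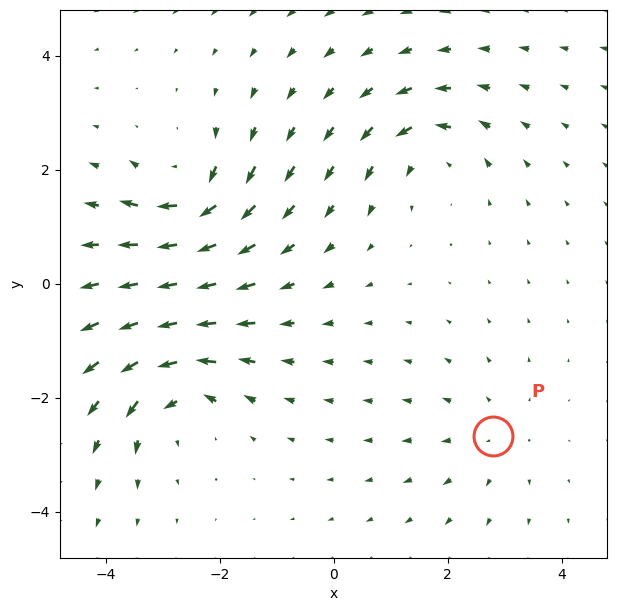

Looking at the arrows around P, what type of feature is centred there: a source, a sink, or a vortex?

At P (2.8, -2.7) the arrows spread outward. Divergence about +2, curl ≈0 — positive divergence with near-zero curl is a source.

source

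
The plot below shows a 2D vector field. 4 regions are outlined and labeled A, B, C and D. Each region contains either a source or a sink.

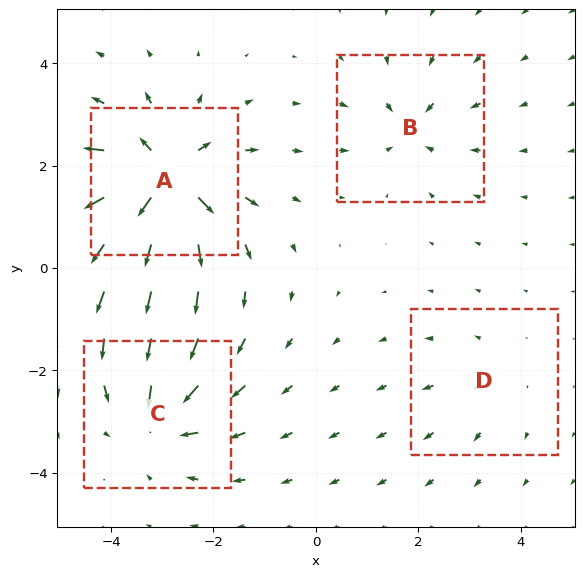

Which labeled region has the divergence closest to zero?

D

Divergence at each region's feature centre — A: about +9, B: about -4, C: about -6, D: about +2. Region D is closest to zero.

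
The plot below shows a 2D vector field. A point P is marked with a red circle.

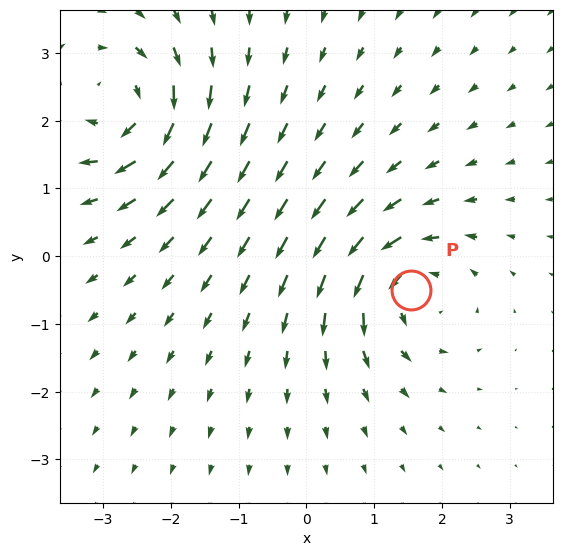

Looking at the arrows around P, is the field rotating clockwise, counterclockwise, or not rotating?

counterclockwise

Near P at (1.5, -0.5) the arrows circulate counterclockwise. The curl (z-component) there is about +5; positive curl means counterclockwise rotation.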